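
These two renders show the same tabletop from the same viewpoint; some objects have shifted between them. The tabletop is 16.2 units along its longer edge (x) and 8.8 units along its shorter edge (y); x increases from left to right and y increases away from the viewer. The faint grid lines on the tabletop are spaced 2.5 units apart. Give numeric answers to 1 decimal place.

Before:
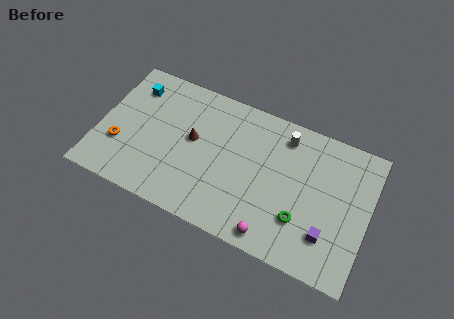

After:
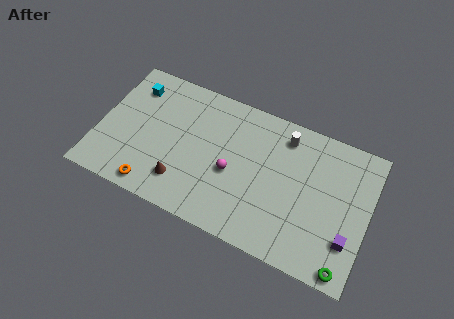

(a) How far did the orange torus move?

3.0

The orange torus moved from about (1.4, 2.9) to (3.7, 1.0), a distance of √(2.3² + 1.9²) ≈ 3.0.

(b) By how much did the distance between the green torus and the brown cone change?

+2.8

The distance was about 7.2 in the first image and 10.0 in the second, so they moved 2.8 units further apart.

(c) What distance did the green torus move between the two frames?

3.3

From (12.4, 2.6) to (15.2, 0.8), the green torus covered √(2.8² + 1.8²) ≈ 3.3 units.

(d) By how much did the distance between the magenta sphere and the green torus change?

+5.5

The distance was about 2.2 in the first image and 7.7 in the second, so they moved 5.5 units further apart.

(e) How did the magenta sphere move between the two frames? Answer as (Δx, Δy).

(-2.8, 2.8)

The magenta sphere started near (10.9, 1.0) and ended near (8.1, 3.8).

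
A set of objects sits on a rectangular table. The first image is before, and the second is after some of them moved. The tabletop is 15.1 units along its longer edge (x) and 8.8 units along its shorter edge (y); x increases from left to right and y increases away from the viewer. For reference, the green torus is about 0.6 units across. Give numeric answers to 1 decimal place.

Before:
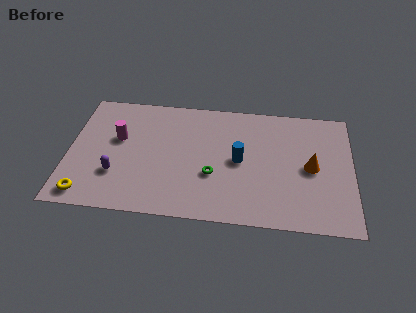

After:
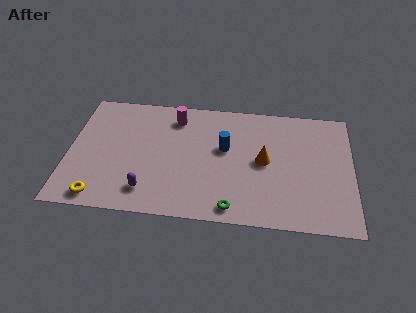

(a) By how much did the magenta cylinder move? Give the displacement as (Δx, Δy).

(3.0, 1.9)

The magenta cylinder was at about (2.6, 5.3) and moved to about (5.6, 7.2).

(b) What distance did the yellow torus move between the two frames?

0.7

From (1.1, 1.1) to (1.8, 1.0), the yellow torus covered √(0.7² + 0.1²) ≈ 0.7 units.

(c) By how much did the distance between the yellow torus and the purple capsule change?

+0.4

The distance was about 2.2 in the first image and 2.6 in the second, so they moved 0.4 units further apart.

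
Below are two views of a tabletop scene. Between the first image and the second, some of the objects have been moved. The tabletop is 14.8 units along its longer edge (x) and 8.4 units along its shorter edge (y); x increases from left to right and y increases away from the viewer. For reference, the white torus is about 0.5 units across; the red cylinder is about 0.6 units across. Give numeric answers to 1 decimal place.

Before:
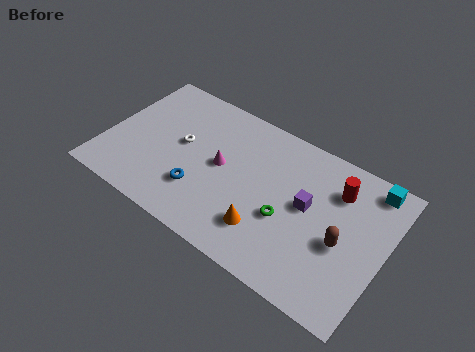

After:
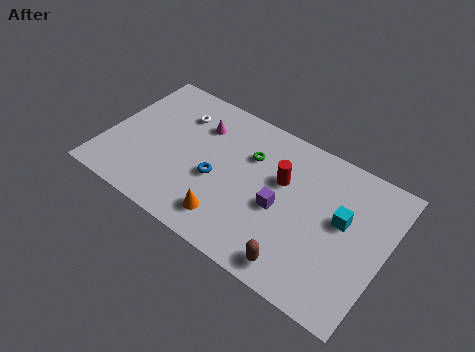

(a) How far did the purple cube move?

1.6

From (10.7, 4.6) to (9.4, 3.7), the purple cube covered √(1.3² + 0.9²) ≈ 1.6 units.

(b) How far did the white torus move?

1.8

From (3.9, 4.6) to (3.4, 6.3), the white torus covered √(0.5² + 1.7²) ≈ 1.8 units.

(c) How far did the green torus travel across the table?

3.5

The green torus was near (9.8, 3.3) before and (7.4, 5.8) after, so it travelled √(2.4² + 2.5²) ≈ 3.5 units.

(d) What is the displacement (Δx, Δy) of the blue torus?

(0.7, 1.1)

From the two frames, the blue torus sits at roughly (5.3, 2.4) before and (6.0, 3.5) after.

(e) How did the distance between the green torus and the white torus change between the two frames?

-2.0

The distance was about 6.0 in the first image and 4.0 in the second, so they moved 2.0 units closer together.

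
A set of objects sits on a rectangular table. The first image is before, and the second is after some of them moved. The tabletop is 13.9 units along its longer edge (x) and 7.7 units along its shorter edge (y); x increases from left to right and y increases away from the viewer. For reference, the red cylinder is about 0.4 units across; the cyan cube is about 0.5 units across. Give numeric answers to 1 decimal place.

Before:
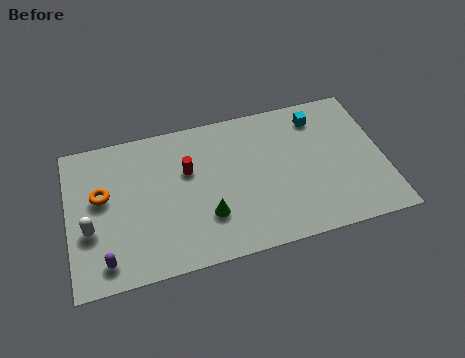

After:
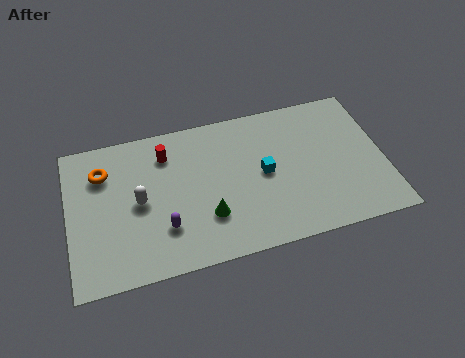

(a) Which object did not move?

the green cone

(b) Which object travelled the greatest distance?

the cyan cube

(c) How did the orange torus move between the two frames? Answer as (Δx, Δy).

(0.1, 1.2)

The orange torus started near (1.5, 4.5) and ended near (1.6, 5.7).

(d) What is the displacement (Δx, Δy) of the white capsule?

(2.2, 0.9)

The white capsule was at about (0.9, 2.9) and moved to about (3.1, 3.8).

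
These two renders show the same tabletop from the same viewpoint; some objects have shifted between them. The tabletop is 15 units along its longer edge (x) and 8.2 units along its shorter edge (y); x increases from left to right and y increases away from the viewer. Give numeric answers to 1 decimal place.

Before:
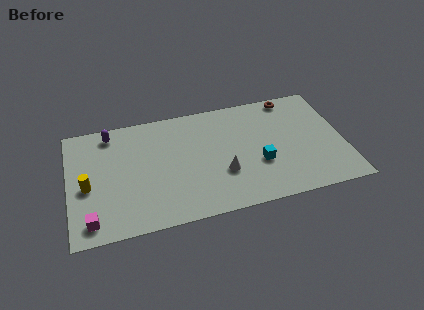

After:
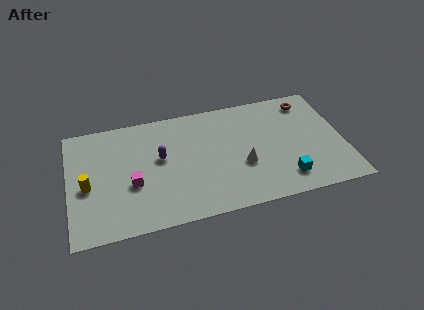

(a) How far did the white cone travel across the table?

1.1

From (8.3, 2.8) to (9.4, 3.1), the white cone covered √(1.1² + 0.3²) ≈ 1.1 units.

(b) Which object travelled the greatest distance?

the purple capsule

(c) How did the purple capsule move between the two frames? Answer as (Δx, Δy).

(2.6, -2.4)

The purple capsule was at about (2.4, 7.1) and moved to about (5.0, 4.7).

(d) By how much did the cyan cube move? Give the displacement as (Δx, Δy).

(1.3, -1.4)

The cyan cube was at about (10.3, 3.0) and moved to about (11.6, 1.6).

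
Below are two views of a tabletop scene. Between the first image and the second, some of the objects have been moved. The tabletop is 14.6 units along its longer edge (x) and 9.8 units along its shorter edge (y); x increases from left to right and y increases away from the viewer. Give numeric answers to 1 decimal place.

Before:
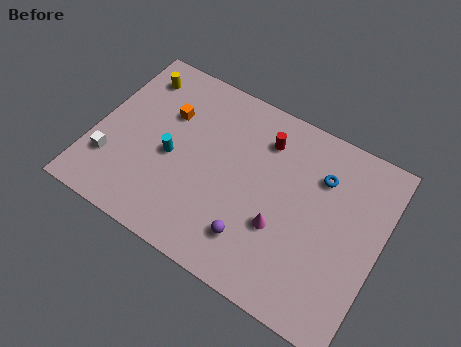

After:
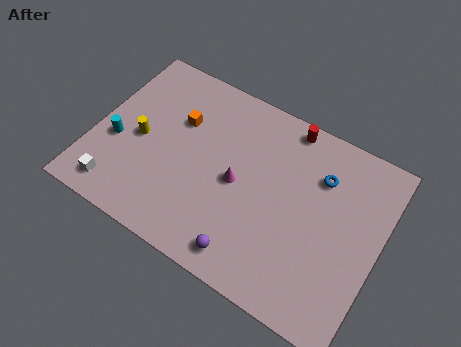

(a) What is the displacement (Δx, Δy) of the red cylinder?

(1.0, 1.3)

The red cylinder started near (8.3, 7.6) and ended near (9.3, 8.9).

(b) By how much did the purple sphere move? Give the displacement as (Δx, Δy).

(-0.1, -0.9)

The purple sphere started near (8.6, 2.2) and ended near (8.5, 1.3).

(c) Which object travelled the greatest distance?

the yellow cylinder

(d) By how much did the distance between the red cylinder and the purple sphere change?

+2.2

They were about 5.4 units apart before and 7.6 after — 2.2 units further apart.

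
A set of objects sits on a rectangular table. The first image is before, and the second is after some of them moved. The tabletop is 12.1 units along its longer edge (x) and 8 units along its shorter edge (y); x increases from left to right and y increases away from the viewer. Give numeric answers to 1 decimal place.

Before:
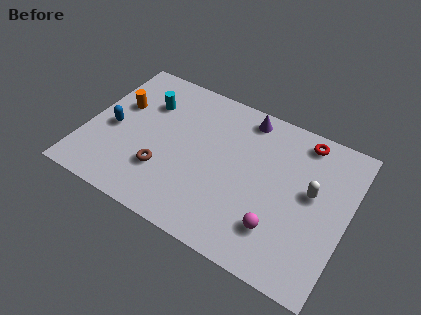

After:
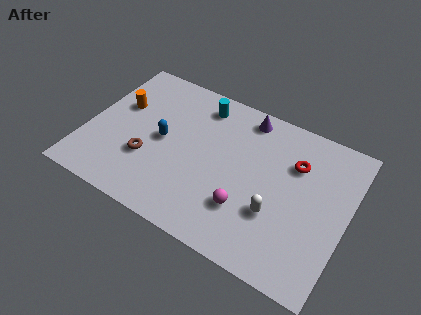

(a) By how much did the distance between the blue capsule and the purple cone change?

-2.1

Before: roughly 6.7 units apart; after: 4.6. That's 2.1 units closer together.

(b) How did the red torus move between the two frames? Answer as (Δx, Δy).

(-0.2, -1.4)

The red torus started near (9.7, 7.0) and ended near (9.5, 5.6).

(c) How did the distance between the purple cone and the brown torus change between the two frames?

+0.3

The distance was about 5.6 in the first image and 5.9 in the second, so they moved 0.3 units further apart.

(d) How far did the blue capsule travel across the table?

2.3

The blue capsule was near (1.2, 3.6) before and (3.5, 4.0) after, so it travelled √(2.3² + 0.4²) ≈ 2.3 units.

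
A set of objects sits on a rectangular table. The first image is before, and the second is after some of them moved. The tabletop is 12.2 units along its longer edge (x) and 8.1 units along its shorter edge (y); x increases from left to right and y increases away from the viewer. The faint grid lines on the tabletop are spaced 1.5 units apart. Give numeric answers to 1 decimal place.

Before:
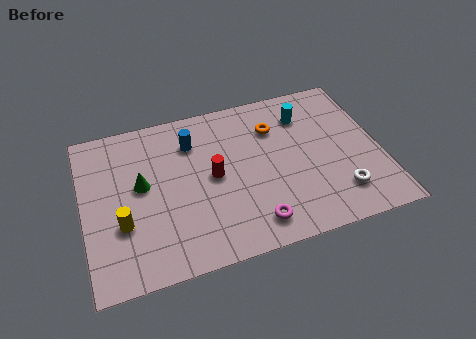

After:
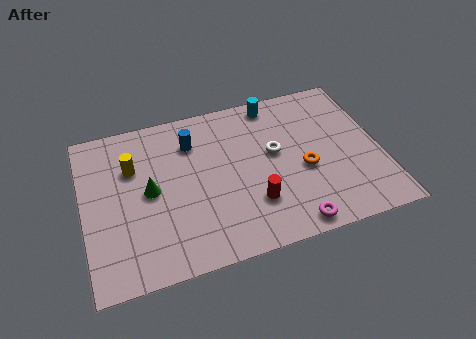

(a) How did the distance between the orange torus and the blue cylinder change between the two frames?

+1.8

They were about 3.4 units apart before and 5.2 after — 1.8 units further apart.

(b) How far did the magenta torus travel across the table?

1.6

The magenta torus moved from about (6.7, 1.3) to (8.2, 0.8), a distance of √(1.5² + 0.5²) ≈ 1.6.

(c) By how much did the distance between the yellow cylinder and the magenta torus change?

+2.3

The distance was about 5.4 in the first image and 7.7 in the second, so they moved 2.3 units further apart.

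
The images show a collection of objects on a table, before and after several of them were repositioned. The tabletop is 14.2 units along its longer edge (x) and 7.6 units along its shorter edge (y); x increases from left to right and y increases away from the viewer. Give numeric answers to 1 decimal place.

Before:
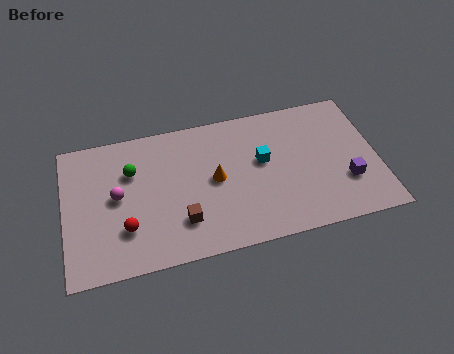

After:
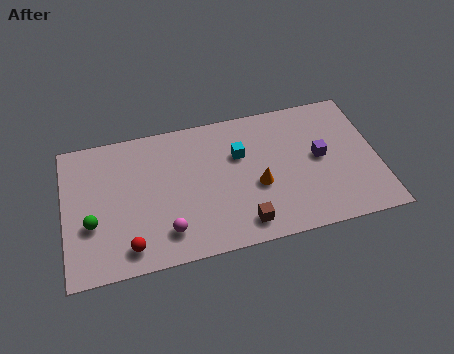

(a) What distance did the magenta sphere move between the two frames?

3.2

The magenta sphere moved from about (2.4, 4.0) to (4.5, 1.6), a distance of √(2.1² + 2.4²) ≈ 3.2.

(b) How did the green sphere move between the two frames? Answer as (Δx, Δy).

(-1.9, -2.4)

The green sphere started near (3.1, 5.2) and ended near (1.2, 2.8).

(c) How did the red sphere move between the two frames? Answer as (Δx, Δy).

(0.1, -1.0)

The red sphere was at about (2.7, 2.2) and moved to about (2.8, 1.2).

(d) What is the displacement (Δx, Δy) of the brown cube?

(2.7, -0.8)

From the two frames, the brown cube sits at roughly (5.2, 2.0) before and (7.9, 1.2) after.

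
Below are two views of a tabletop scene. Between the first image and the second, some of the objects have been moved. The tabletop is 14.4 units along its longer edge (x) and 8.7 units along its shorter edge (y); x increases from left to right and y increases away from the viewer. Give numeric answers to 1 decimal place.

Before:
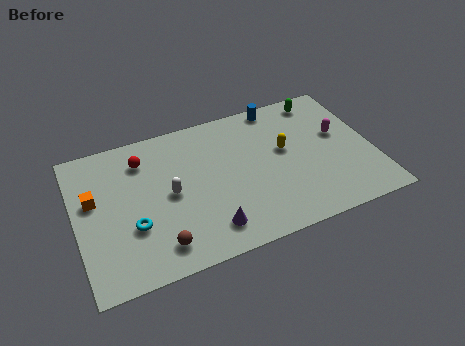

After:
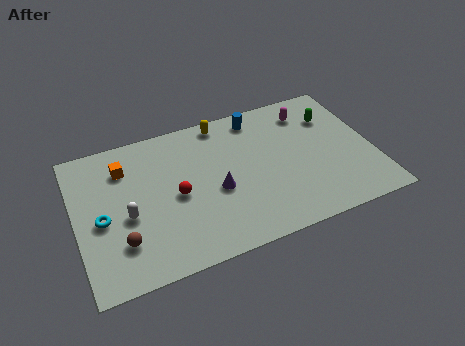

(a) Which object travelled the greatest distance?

the yellow capsule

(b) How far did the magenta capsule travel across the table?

2.3

The magenta capsule moved from about (12.9, 5.1) to (11.6, 7.0), a distance of √(1.3² + 1.9²) ≈ 2.3.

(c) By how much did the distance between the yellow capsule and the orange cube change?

-4.3

They were about 9.3 units apart before and 5.0 after — 4.3 units closer together.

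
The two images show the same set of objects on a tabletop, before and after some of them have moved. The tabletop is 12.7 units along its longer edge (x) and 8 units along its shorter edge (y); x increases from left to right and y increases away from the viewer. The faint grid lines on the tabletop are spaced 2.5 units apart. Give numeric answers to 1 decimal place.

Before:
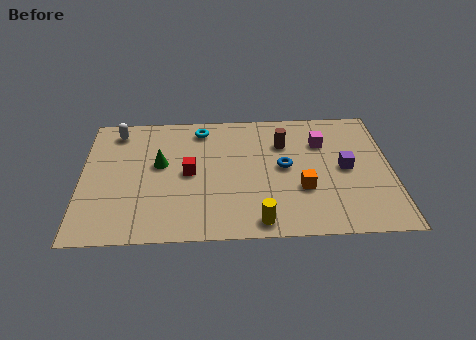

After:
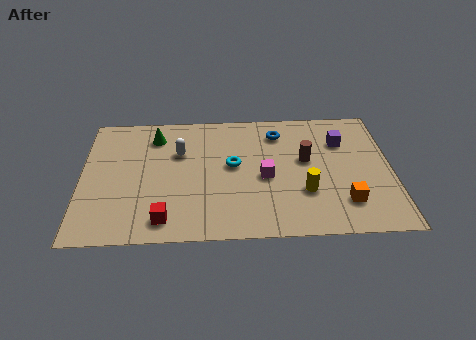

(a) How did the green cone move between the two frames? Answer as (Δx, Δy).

(-0.2, 1.8)

The green cone started near (3.2, 4.6) and ended near (3.0, 6.4).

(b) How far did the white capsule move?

3.0

From (1.4, 6.8) to (4.0, 5.3), the white capsule covered √(2.6² + 1.5²) ≈ 3.0 units.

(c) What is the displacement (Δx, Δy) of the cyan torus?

(1.3, -2.4)

From the two frames, the cyan torus sits at roughly (4.9, 6.8) before and (6.2, 4.4) after.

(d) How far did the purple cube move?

1.7

From (10.8, 4.0) to (10.7, 5.7), the purple cube covered √(0.1² + 1.7²) ≈ 1.7 units.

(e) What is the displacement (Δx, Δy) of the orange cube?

(1.7, -0.9)

The orange cube started near (9.0, 2.8) and ended near (10.7, 1.9).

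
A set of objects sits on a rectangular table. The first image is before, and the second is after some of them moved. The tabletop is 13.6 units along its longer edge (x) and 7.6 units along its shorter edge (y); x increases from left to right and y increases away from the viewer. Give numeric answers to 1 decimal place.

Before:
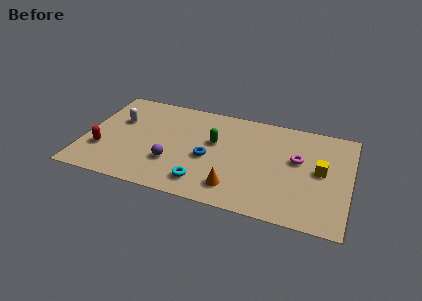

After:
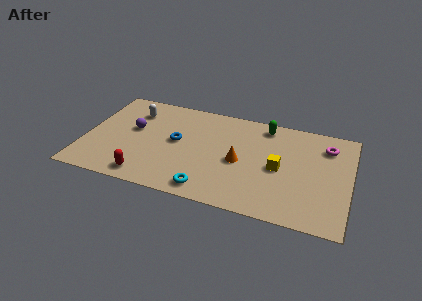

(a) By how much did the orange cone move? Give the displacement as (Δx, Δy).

(0.1, 2.0)

From the two frames, the orange cone sits at roughly (7.9, 1.5) before and (8.0, 3.5) after.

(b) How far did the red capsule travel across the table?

2.8

The red capsule moved from about (1.0, 2.4) to (3.4, 1.0), a distance of √(2.4² + 1.4²) ≈ 2.8.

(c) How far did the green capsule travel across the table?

3.2

From (6.6, 4.6) to (9.1, 6.6), the green capsule covered √(2.5² + 2.0²) ≈ 3.2 units.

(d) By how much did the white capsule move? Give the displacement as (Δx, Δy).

(0.7, 0.9)

From the two frames, the white capsule sits at roughly (1.6, 4.9) before and (2.3, 5.8) after.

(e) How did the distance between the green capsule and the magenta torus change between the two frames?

-1.0

The distance was about 4.3 in the first image and 3.3 in the second, so they moved 1.0 units closer together.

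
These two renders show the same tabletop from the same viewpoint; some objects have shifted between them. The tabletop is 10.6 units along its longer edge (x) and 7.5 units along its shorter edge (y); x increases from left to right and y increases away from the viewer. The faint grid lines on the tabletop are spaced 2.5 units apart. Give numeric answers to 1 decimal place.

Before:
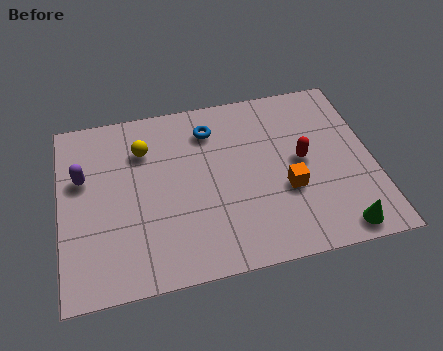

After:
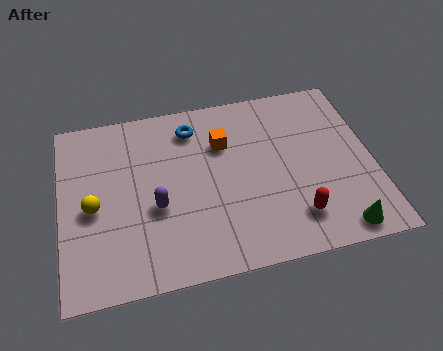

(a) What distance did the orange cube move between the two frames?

3.1

The orange cube moved from about (7.6, 2.8) to (5.6, 5.2), a distance of √(2.0² + 2.4²) ≈ 3.1.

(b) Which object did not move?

the green cone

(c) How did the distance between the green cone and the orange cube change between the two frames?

+3.1

The distance was about 2.6 in the first image and 5.7 in the second, so they moved 3.1 units further apart.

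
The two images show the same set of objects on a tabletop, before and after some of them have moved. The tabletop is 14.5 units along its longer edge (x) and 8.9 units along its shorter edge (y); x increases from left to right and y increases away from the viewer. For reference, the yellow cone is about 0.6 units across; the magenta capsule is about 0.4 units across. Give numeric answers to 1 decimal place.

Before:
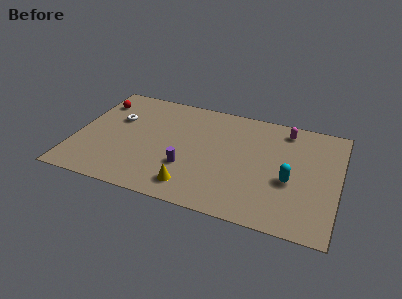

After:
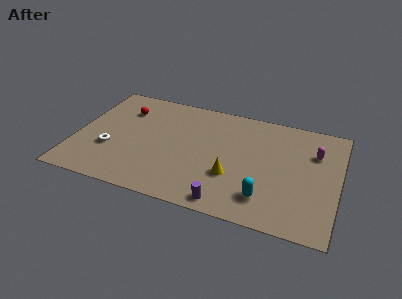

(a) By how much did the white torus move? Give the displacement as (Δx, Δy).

(-0.1, -2.6)

The white torus started near (2.1, 5.7) and ended near (2.0, 3.1).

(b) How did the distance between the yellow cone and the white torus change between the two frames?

+0.6

Before: roughly 6.2 units apart; after: 6.8. That's 0.6 units further apart.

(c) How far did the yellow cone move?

2.6

From (6.7, 1.5) to (8.8, 3.0), the yellow cone covered √(2.1² + 1.5²) ≈ 2.6 units.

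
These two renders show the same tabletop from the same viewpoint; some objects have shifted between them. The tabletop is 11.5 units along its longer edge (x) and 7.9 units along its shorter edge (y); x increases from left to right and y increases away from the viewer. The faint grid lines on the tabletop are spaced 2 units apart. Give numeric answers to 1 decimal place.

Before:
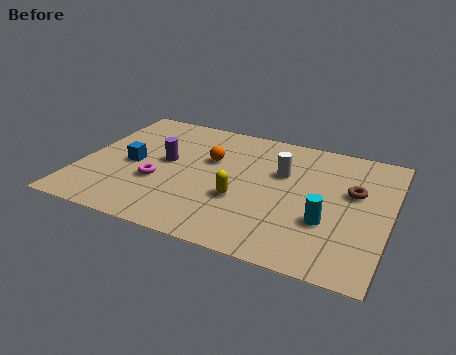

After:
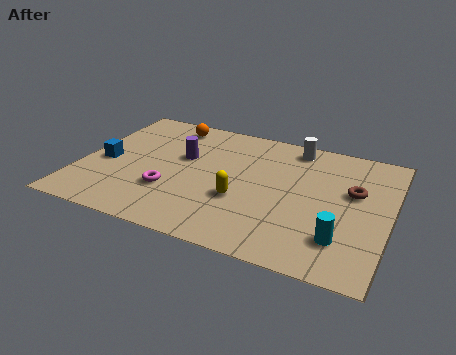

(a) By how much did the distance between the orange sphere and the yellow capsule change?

+2.5

Before: roughly 2.5 units apart; after: 5.0. That's 2.5 units further apart.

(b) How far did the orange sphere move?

2.5

The orange sphere moved from about (4.7, 5.0) to (2.9, 6.8), a distance of √(1.8² + 1.8²) ≈ 2.5.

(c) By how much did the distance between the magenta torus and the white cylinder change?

+1.2

They were about 4.9 units apart before and 6.1 after — 1.2 units further apart.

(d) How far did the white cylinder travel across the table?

1.8

The white cylinder was near (7.4, 5.1) before and (7.7, 6.9) after, so it travelled √(0.3² + 1.8²) ≈ 1.8 units.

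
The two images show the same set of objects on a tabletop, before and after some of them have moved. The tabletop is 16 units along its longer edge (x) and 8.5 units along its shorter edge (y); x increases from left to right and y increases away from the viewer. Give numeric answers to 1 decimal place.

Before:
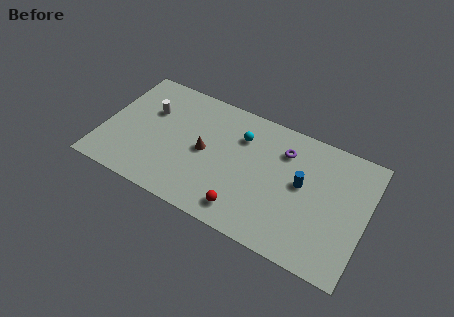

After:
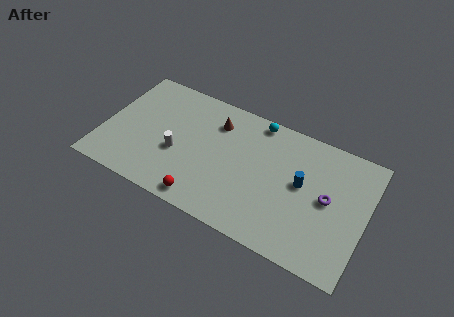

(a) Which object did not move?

the blue cylinder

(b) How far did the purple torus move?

3.5

The purple torus moved from about (10.8, 6.4) to (13.7, 4.4), a distance of √(2.9² + 2.0²) ≈ 3.5.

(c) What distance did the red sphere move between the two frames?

2.4

The red sphere was near (9.0, 1.4) before and (6.6, 1.0) after, so it travelled √(2.4² + 0.4²) ≈ 2.4 units.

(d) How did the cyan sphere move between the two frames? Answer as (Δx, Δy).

(0.8, 1.5)

The cyan sphere started near (8.2, 6.2) and ended near (9.0, 7.7).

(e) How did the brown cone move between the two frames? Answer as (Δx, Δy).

(0.4, 2.3)

The brown cone was at about (6.2, 4.2) and moved to about (6.6, 6.5).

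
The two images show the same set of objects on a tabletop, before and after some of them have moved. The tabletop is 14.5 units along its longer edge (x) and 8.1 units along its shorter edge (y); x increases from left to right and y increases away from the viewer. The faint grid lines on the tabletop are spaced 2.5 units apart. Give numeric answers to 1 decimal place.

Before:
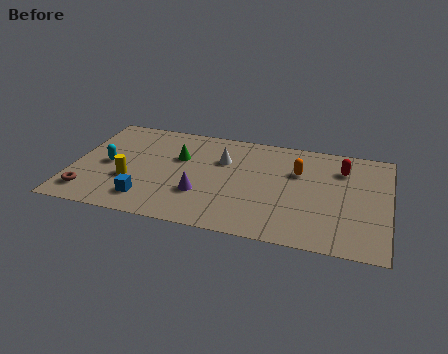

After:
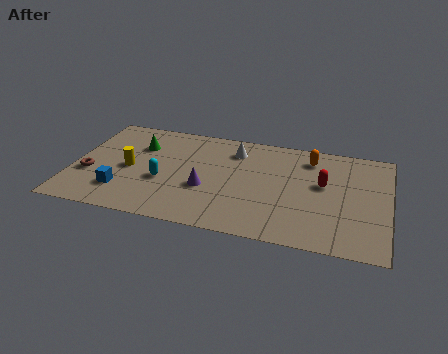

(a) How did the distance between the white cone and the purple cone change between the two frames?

+0.5

They were about 3.0 units apart before and 3.5 after — 0.5 units further apart.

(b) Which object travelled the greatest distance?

the cyan capsule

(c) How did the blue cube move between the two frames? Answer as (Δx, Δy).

(-1.2, 0.4)

From the two frames, the blue cube sits at roughly (3.6, 1.6) before and (2.4, 2.0) after.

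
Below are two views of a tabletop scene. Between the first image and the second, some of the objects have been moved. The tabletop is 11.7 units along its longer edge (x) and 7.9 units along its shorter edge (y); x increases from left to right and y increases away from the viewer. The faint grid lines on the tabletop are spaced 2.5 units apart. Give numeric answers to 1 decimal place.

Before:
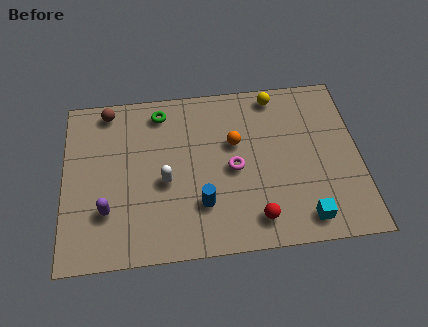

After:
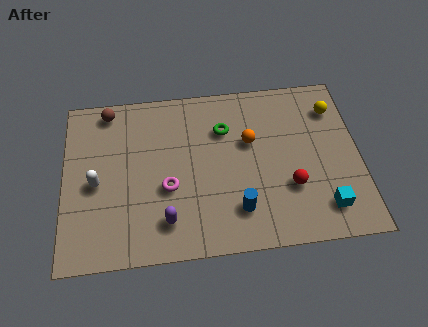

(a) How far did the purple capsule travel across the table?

2.4

The purple capsule moved from about (1.7, 2.3) to (4.0, 1.6), a distance of √(2.3² + 0.7²) ≈ 2.4.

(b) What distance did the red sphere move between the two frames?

1.9

From (7.5, 1.3) to (8.9, 2.6), the red sphere covered √(1.4² + 1.3²) ≈ 1.9 units.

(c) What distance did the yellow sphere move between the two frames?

2.5

The yellow sphere moved from about (8.5, 7.0) to (10.8, 6.1), a distance of √(2.3² + 0.9²) ≈ 2.5.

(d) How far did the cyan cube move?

0.9

The cyan cube moved from about (9.4, 1.1) to (10.2, 1.5), a distance of √(0.8² + 0.4²) ≈ 0.9.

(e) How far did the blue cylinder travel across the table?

1.5

The blue cylinder was near (5.4, 2.2) before and (6.8, 1.8) after, so it travelled √(1.4² + 0.4²) ≈ 1.5 units.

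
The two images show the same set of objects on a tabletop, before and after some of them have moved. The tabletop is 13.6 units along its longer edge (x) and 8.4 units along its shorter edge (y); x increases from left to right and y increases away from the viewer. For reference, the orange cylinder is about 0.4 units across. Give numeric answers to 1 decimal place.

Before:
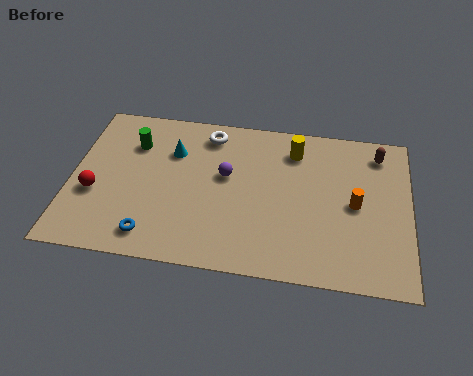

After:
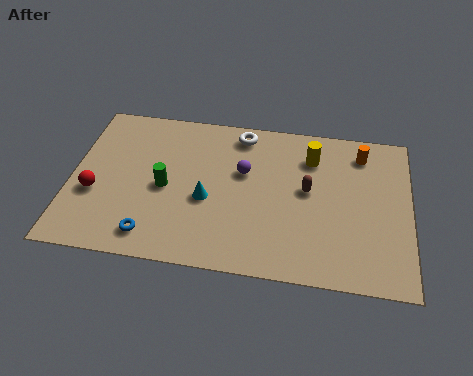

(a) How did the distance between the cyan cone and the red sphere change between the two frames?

+0.5

They were about 4.0 units apart before and 4.5 after — 0.5 units further apart.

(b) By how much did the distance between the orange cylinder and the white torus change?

-1.8

They were about 6.7 units apart before and 4.9 after — 1.8 units closer together.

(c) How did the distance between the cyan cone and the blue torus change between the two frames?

-1.6

The distance was about 4.6 in the first image and 3.0 in the second, so they moved 1.6 units closer together.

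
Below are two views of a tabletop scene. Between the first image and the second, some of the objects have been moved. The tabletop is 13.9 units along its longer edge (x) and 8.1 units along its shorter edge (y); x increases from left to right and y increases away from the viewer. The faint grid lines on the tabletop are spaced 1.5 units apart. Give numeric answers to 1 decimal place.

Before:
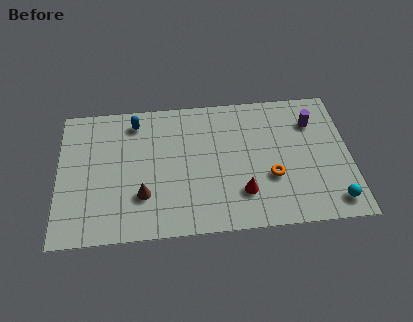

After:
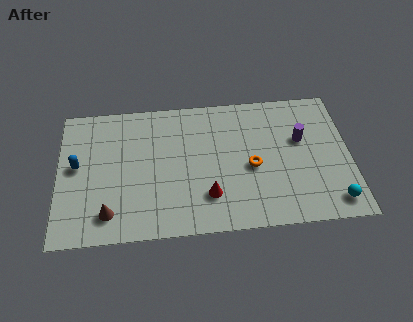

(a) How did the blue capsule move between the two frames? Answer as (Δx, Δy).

(-2.8, -2.4)

From the two frames, the blue capsule sits at roughly (3.7, 6.8) before and (0.9, 4.4) after.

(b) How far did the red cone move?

1.6

From (8.7, 2.1) to (7.1, 2.1), the red cone covered √(1.6² + 0.0²) ≈ 1.6 units.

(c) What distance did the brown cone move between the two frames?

1.8

The brown cone moved from about (4.0, 2.4) to (2.4, 1.5), a distance of √(1.6² + 0.9²) ≈ 1.8.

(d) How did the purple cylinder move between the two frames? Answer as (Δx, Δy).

(-0.6, -1.0)

The purple cylinder started near (12.2, 6.0) and ended near (11.6, 5.0).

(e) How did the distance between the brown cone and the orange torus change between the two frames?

+1.0

The distance was about 6.1 in the first image and 7.1 in the second, so they moved 1.0 units further apart.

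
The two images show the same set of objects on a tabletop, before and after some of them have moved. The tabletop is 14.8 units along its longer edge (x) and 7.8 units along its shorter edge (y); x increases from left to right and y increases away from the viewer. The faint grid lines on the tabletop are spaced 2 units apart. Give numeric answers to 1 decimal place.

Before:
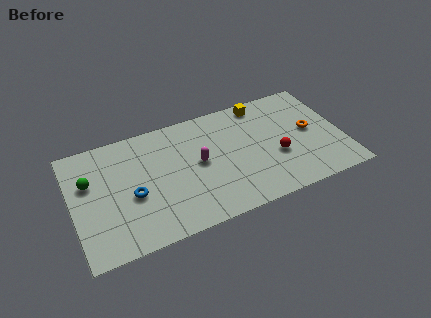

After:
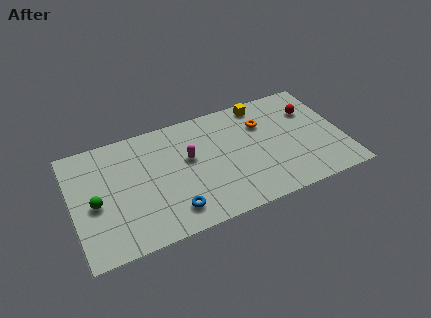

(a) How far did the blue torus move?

2.7

The blue torus was near (3.2, 3.3) before and (5.2, 1.5) after, so it travelled √(2.0² + 1.8²) ≈ 2.7 units.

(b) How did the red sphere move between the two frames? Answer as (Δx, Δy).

(2.2, 2.5)

From the two frames, the red sphere sits at roughly (11.1, 3.0) before and (13.3, 5.5) after.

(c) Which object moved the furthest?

the red sphere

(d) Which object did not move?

the yellow cube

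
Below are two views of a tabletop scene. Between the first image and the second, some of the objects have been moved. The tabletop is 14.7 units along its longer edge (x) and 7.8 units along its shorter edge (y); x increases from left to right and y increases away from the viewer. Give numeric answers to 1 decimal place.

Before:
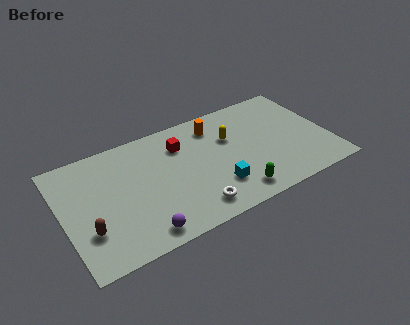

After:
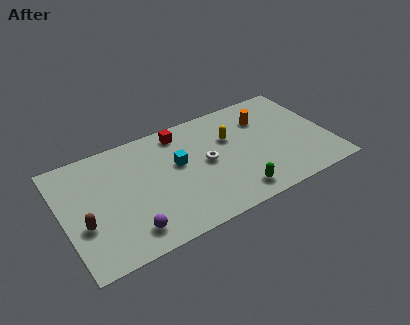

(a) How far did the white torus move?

2.9

From (6.8, 1.3) to (7.9, 4.0), the white torus covered √(1.1² + 2.7²) ≈ 2.9 units.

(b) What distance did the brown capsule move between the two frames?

0.5

From (1.2, 2.4) to (1.0, 2.9), the brown capsule covered √(0.2² + 0.5²) ≈ 0.5 units.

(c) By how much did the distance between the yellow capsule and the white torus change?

-2.7

They were about 4.6 units apart before and 1.9 after — 2.7 units closer together.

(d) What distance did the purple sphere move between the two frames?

0.7

The purple sphere was near (3.9, 1.0) before and (3.3, 1.4) after, so it travelled √(0.6² + 0.4²) ≈ 0.7 units.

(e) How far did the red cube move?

0.9

From (6.7, 5.8) to (6.8, 6.7), the red cube covered √(0.1² + 0.9²) ≈ 0.9 units.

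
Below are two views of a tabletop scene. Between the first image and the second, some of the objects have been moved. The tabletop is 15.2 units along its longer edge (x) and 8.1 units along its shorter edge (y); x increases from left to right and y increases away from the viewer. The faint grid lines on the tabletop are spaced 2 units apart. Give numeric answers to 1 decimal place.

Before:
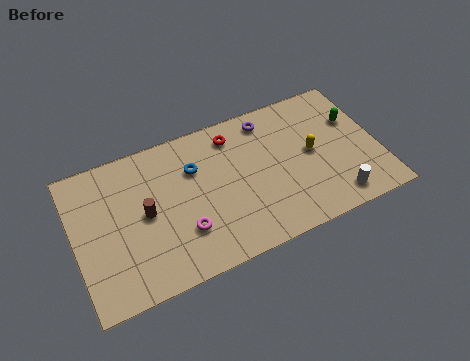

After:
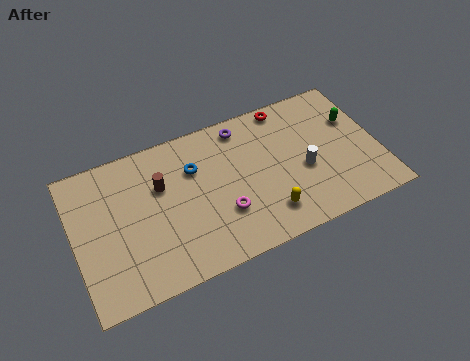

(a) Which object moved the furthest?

the yellow capsule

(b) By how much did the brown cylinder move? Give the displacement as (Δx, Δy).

(0.9, 1.2)

The brown cylinder was at about (3.5, 4.1) and moved to about (4.4, 5.3).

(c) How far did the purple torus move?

1.3

From (10.0, 6.9) to (8.7, 7.0), the purple torus covered √(1.3² + 0.1²) ≈ 1.3 units.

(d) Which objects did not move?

the blue torus and the green capsule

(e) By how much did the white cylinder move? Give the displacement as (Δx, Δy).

(-1.3, 2.2)

The white cylinder was at about (12.7, 1.2) and moved to about (11.4, 3.4).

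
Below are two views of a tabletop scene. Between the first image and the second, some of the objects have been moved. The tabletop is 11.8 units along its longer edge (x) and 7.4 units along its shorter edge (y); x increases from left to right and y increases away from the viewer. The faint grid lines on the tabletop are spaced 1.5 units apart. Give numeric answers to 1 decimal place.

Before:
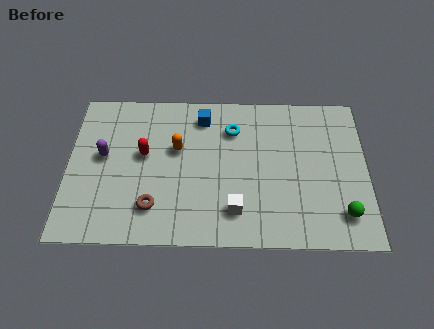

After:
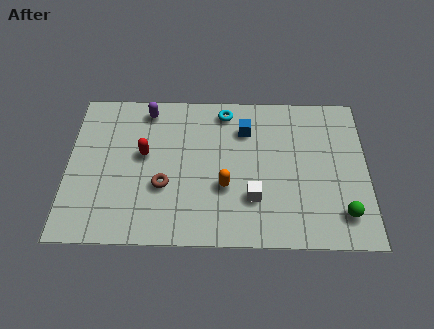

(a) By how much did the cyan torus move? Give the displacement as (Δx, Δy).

(-0.3, 0.9)

The cyan torus started near (6.5, 5.5) and ended near (6.2, 6.4).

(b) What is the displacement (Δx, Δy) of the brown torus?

(0.4, 1.0)

The brown torus started near (3.4, 1.7) and ended near (3.8, 2.7).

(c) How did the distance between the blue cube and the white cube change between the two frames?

-1.4

The distance was about 4.7 in the first image and 3.3 in the second, so they moved 1.4 units closer together.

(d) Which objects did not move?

the green sphere and the red capsule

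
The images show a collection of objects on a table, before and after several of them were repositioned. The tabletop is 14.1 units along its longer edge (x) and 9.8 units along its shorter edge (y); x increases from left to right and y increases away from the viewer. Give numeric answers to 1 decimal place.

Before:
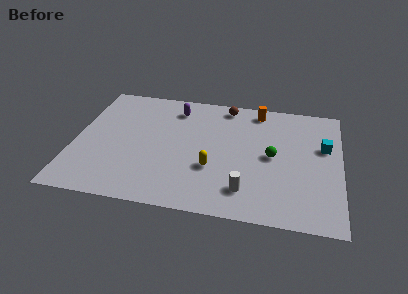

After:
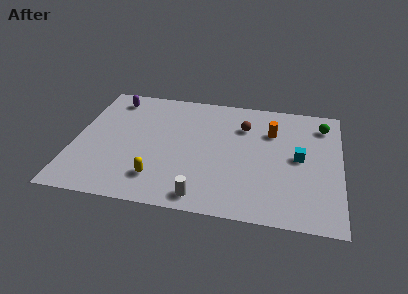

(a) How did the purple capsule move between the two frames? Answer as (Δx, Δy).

(-3.4, 0.3)

From the two frames, the purple capsule sits at roughly (5.2, 8.0) before and (1.8, 8.3) after.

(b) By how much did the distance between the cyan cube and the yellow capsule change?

+1.5

They were about 6.4 units apart before and 7.9 after — 1.5 units further apart.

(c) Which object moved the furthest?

the green sphere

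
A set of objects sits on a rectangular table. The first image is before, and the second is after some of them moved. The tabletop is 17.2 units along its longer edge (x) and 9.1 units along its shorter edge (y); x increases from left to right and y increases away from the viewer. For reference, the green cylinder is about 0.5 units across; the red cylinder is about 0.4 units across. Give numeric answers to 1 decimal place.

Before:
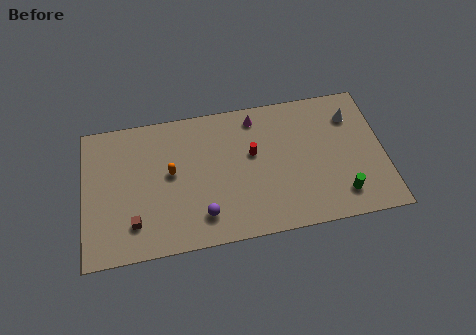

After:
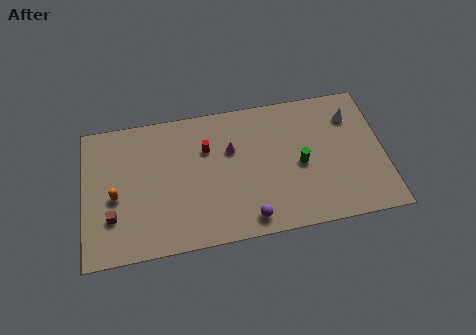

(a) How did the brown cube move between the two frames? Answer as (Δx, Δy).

(-1.2, 0.6)

From the two frames, the brown cube sits at roughly (2.8, 2.1) before and (1.6, 2.7) after.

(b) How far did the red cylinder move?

2.7

The red cylinder was near (9.7, 5.4) before and (7.1, 6.2) after, so it travelled √(2.6² + 0.8²) ≈ 2.7 units.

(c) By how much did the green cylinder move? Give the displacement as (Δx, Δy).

(-2.2, 2.4)

From the two frames, the green cylinder sits at roughly (14.6, 1.8) before and (12.4, 4.2) after.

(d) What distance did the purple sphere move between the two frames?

2.7

The purple sphere moved from about (6.7, 1.9) to (9.3, 1.2), a distance of √(2.6² + 0.7²) ≈ 2.7.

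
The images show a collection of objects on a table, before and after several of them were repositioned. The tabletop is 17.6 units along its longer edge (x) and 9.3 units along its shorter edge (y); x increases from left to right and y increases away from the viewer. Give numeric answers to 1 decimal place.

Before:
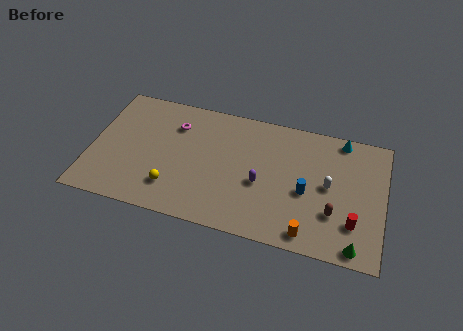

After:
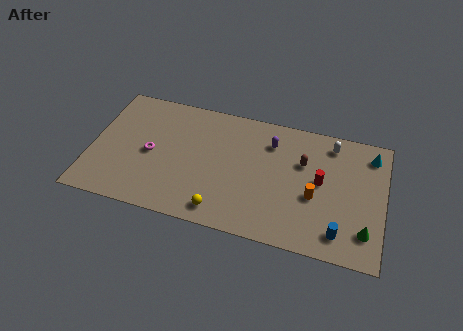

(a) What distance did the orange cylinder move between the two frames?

2.7

The orange cylinder was near (13.3, 1.1) before and (13.5, 3.8) after, so it travelled √(0.2² + 2.7²) ≈ 2.7 units.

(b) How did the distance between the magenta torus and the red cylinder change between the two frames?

-1.6

They were about 11.8 units apart before and 10.2 after — 1.6 units closer together.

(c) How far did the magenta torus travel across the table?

2.8

The magenta torus moved from about (4.9, 6.9) to (3.6, 4.4), a distance of √(1.3² + 2.5²) ≈ 2.8.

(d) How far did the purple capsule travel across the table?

3.2

The purple capsule was near (10.3, 3.9) before and (10.7, 7.1) after, so it travelled √(0.4² + 3.2²) ≈ 3.2 units.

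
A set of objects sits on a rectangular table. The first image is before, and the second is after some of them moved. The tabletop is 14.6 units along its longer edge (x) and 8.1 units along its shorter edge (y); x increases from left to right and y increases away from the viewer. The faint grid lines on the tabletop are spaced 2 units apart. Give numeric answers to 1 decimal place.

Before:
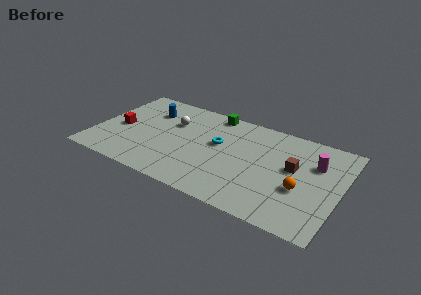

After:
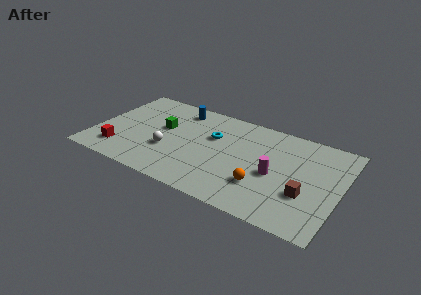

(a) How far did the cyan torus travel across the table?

0.6

The cyan torus moved from about (7.3, 4.7) to (6.9, 5.2), a distance of √(0.4² + 0.5²) ≈ 0.6.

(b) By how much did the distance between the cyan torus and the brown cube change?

+1.8

They were about 4.5 units apart before and 6.3 after — 1.8 units further apart.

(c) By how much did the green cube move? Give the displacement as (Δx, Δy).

(-2.7, -2.6)

From the two frames, the green cube sits at roughly (6.6, 7.3) before and (3.9, 4.7) after.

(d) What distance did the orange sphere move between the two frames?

2.3

The orange sphere was near (12.4, 3.1) before and (10.2, 2.4) after, so it travelled √(2.2² + 0.7²) ≈ 2.3 units.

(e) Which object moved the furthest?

the green cube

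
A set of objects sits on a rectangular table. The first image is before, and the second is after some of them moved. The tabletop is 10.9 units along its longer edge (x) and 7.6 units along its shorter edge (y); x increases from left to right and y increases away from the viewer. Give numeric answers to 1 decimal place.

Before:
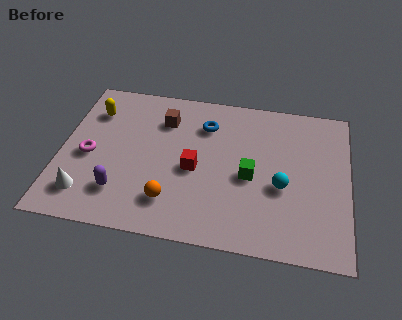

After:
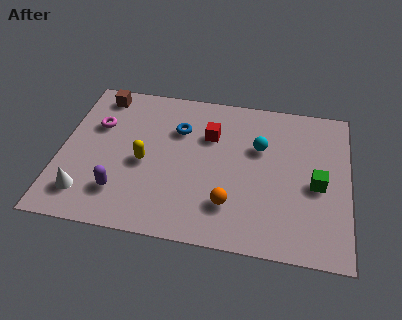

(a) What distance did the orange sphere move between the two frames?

2.2

The orange sphere was near (4.3, 1.7) before and (6.5, 1.9) after, so it travelled √(2.2² + 0.2²) ≈ 2.2 units.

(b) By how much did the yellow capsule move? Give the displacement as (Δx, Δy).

(2.1, -2.3)

From the two frames, the yellow capsule sits at roughly (1.1, 5.7) before and (3.2, 3.4) after.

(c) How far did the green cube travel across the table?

2.5

The green cube was near (7.2, 3.4) before and (9.7, 3.4) after, so it travelled √(2.5² + 0.0²) ≈ 2.5 units.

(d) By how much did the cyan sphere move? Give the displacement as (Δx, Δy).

(-0.9, 1.8)

The cyan sphere was at about (8.4, 3.1) and moved to about (7.5, 4.9).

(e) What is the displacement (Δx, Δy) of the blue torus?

(-1.0, -0.4)

The blue torus was at about (5.4, 5.7) and moved to about (4.4, 5.3).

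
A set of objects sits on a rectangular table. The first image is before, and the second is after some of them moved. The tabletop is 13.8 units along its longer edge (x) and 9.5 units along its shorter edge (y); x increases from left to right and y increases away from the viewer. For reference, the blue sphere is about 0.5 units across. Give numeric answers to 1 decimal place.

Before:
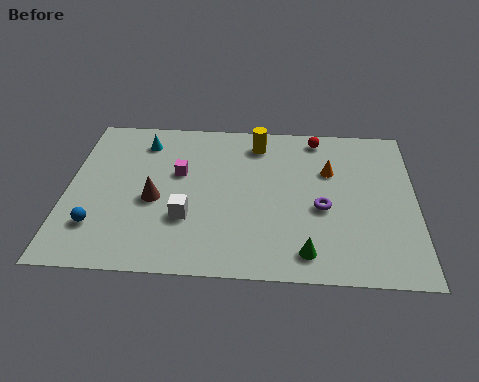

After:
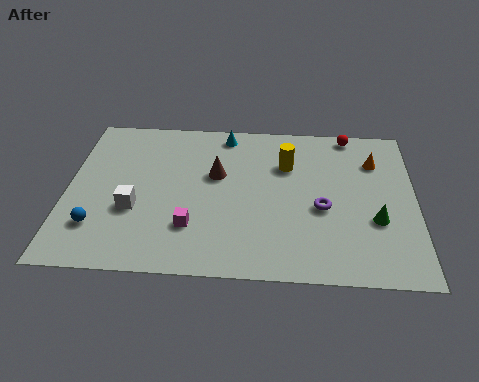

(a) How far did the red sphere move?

1.3

The red sphere was near (9.9, 8.4) before and (11.2, 8.7) after, so it travelled √(1.3² + 0.3²) ≈ 1.3 units.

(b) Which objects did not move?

the purple torus and the blue sphere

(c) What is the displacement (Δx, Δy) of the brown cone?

(2.4, 1.7)

The brown cone started near (3.5, 4.1) and ended near (5.9, 5.8).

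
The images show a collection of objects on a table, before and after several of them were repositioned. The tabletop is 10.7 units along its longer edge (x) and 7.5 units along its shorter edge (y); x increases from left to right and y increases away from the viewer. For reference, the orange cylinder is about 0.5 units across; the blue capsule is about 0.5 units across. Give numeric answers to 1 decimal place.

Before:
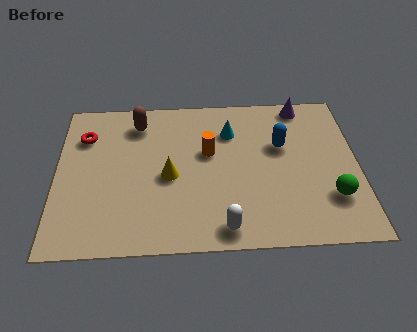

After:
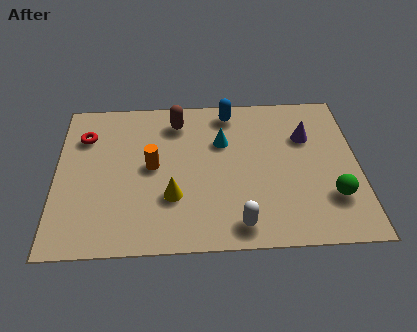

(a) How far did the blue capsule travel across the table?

2.5

The blue capsule moved from about (8.0, 4.7) to (6.2, 6.5), a distance of √(1.8² + 1.8²) ≈ 2.5.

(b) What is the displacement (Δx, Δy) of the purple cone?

(0.1, -1.6)

From the two frames, the purple cone sits at roughly (8.8, 6.7) before and (8.9, 5.1) after.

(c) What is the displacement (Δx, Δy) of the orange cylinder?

(-2.0, -0.6)

The orange cylinder was at about (5.4, 4.5) and moved to about (3.4, 3.9).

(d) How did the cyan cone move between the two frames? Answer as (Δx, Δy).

(-0.3, -0.5)

The cyan cone was at about (6.2, 5.5) and moved to about (5.9, 5.0).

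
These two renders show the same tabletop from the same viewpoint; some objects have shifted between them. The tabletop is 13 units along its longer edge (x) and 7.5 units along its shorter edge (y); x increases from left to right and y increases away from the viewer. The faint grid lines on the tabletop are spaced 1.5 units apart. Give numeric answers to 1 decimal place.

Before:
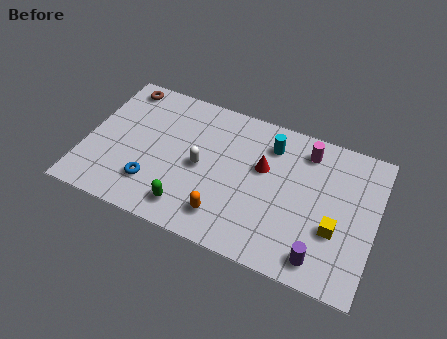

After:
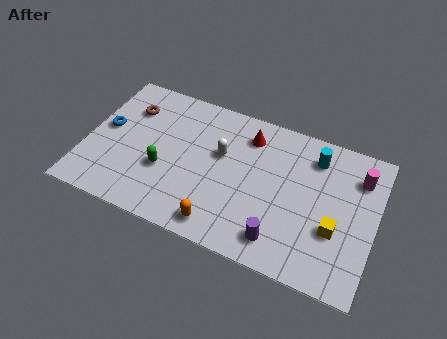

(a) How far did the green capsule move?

2.0

From (4.9, 1.3) to (3.6, 2.8), the green capsule covered √(1.3² + 1.5²) ≈ 2.0 units.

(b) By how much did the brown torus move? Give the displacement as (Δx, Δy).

(0.5, -1.1)

The brown torus was at about (1.2, 6.6) and moved to about (1.7, 5.5).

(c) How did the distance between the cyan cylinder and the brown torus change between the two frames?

+1.5

The distance was about 6.9 in the first image and 8.4 in the second, so they moved 1.5 units further apart.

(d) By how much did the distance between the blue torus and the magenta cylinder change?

+3.6

They were about 7.8 units apart before and 11.4 after — 3.6 units further apart.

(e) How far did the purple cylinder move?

1.8

From (10.8, 1.1) to (9.0, 1.3), the purple cylinder covered √(1.8² + 0.2²) ≈ 1.8 units.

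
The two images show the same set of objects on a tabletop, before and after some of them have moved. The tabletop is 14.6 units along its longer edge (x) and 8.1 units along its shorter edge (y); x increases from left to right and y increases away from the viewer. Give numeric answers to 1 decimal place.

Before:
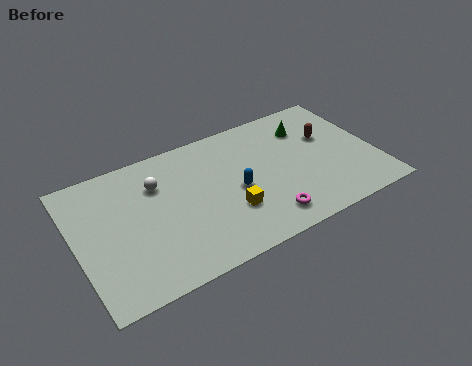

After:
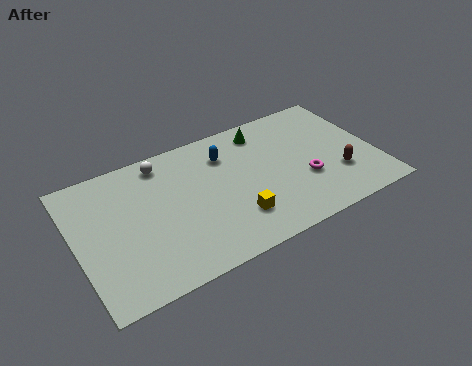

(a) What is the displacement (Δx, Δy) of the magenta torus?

(2.2, 1.5)

From the two frames, the magenta torus sits at roughly (8.8, 1.4) before and (11.0, 2.9) after.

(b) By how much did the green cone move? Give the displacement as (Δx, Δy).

(-2.1, 0.7)

The green cone started near (11.6, 6.1) and ended near (9.5, 6.8).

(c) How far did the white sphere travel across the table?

1.3

The white sphere moved from about (4.1, 5.8) to (4.5, 7.0), a distance of √(0.4² + 1.2²) ≈ 1.3.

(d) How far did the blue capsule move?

2.4

The blue capsule moved from about (7.7, 3.7) to (7.5, 6.1), a distance of √(0.2² + 2.4²) ≈ 2.4.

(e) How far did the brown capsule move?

2.6

The brown capsule moved from about (12.5, 5.1) to (12.6, 2.5), a distance of √(0.1² + 2.6²) ≈ 2.6.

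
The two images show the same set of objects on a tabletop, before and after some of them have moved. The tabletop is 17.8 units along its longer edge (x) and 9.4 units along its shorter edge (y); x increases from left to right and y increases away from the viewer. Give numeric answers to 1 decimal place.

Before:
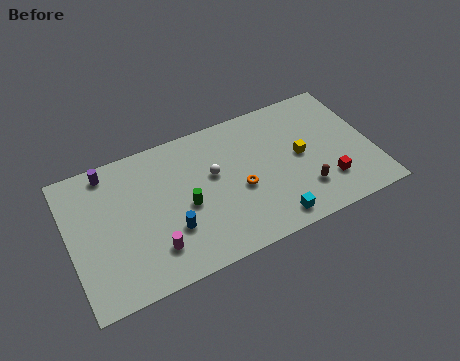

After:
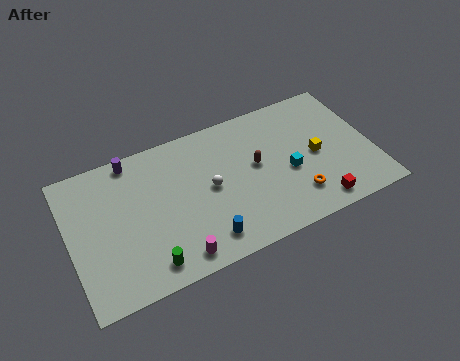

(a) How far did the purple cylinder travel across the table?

1.4

The purple cylinder was near (2.6, 8.3) before and (4.0, 8.5) after, so it travelled √(1.4² + 0.2²) ≈ 1.4 units.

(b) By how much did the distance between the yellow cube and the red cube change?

+0.6

Before: roughly 2.7 units apart; after: 3.3. That's 0.6 units further apart.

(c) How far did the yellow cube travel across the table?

0.9

The yellow cube moved from about (13.6, 4.8) to (14.5, 4.5), a distance of √(0.9² + 0.3²) ≈ 0.9.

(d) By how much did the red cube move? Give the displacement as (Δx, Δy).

(-0.8, -1.2)

The red cube started near (14.9, 2.4) and ended near (14.1, 1.2).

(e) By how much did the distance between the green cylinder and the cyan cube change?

+3.4

Before: roughly 5.6 units apart; after: 9.0. That's 3.4 units further apart.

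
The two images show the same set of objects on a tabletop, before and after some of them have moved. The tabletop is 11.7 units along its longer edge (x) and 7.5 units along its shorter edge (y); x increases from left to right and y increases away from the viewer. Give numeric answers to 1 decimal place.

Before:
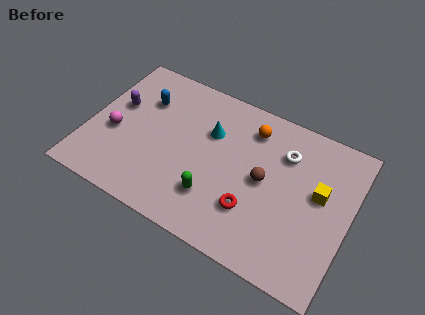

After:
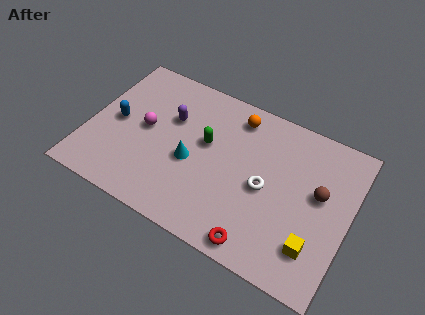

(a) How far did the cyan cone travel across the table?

1.9

The cyan cone moved from about (5.3, 5.0) to (4.7, 3.2), a distance of √(0.6² + 1.8²) ≈ 1.9.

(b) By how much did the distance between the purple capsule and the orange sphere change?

-3.0

Before: roughly 6.1 units apart; after: 3.1. That's 3.0 units closer together.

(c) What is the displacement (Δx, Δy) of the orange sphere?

(-0.7, 0.3)

The orange sphere was at about (7.0, 6.0) and moved to about (6.3, 6.3).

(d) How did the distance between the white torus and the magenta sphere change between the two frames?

-2.3

They were about 7.8 units apart before and 5.5 after — 2.3 units closer together.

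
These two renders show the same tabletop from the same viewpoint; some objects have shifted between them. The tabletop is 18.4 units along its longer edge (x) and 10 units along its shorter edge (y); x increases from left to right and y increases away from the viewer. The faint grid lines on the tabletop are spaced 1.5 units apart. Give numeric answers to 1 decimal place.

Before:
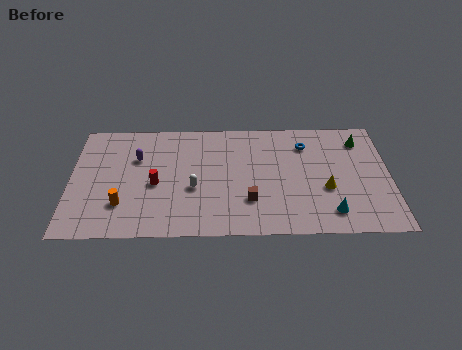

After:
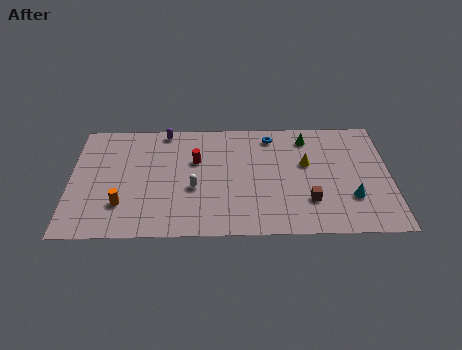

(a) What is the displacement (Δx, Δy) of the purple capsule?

(1.6, 2.4)

The purple capsule was at about (3.8, 6.7) and moved to about (5.4, 9.1).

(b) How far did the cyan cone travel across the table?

1.7

From (14.9, 1.8) to (16.1, 3.0), the cyan cone covered √(1.2² + 1.2²) ≈ 1.7 units.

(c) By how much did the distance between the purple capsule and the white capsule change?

+1.1

They were about 4.3 units apart before and 5.4 after — 1.1 units further apart.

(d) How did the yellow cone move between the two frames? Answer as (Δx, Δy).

(-1.1, 2.2)

From the two frames, the yellow cone sits at roughly (14.7, 3.8) before and (13.6, 6.0) after.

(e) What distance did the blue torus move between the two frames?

2.2

The blue torus was near (13.6, 7.7) before and (11.6, 8.5) after, so it travelled √(2.0² + 0.8²) ≈ 2.2 units.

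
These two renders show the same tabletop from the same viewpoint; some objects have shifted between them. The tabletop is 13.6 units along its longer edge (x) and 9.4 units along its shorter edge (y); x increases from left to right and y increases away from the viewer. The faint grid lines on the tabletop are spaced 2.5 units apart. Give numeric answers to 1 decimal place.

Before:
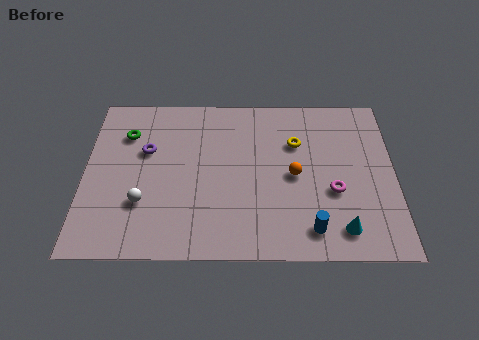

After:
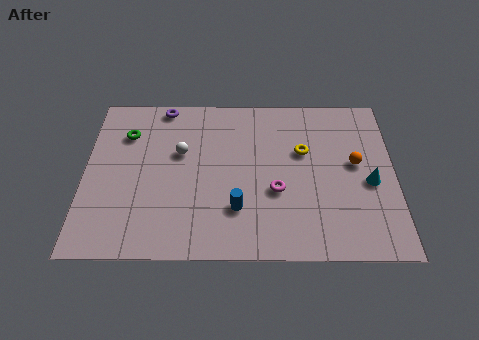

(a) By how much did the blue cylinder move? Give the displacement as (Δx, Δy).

(-3.2, 1.1)

The blue cylinder started near (9.9, 1.5) and ended near (6.7, 2.6).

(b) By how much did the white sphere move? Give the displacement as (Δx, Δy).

(1.6, 2.9)

The white sphere started near (2.6, 2.9) and ended near (4.2, 5.8).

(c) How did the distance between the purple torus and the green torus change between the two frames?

+1.0

They were about 1.3 units apart before and 2.3 after — 1.0 units further apart.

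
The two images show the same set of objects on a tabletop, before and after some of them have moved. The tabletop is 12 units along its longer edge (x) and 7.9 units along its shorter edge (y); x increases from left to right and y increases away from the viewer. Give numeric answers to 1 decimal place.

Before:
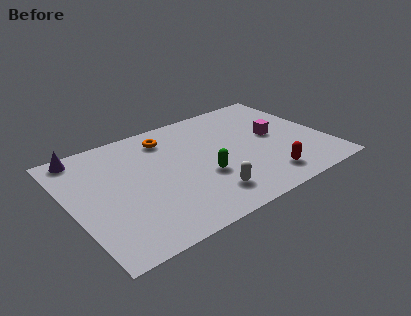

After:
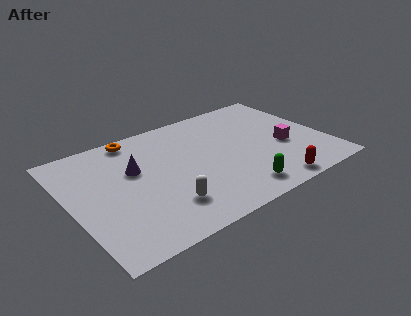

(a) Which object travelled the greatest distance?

the purple cone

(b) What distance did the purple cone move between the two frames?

3.0

The purple cone moved from about (1.0, 7.1) to (3.1, 4.9), a distance of √(2.1² + 2.2²) ≈ 3.0.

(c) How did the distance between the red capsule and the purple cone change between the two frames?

-2.6

Before: roughly 9.6 units apart; after: 7.0. That's 2.6 units closer together.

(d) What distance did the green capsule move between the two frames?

2.1

The green capsule was near (6.0, 2.9) before and (7.3, 1.2) after, so it travelled √(1.3² + 1.7²) ≈ 2.1 units.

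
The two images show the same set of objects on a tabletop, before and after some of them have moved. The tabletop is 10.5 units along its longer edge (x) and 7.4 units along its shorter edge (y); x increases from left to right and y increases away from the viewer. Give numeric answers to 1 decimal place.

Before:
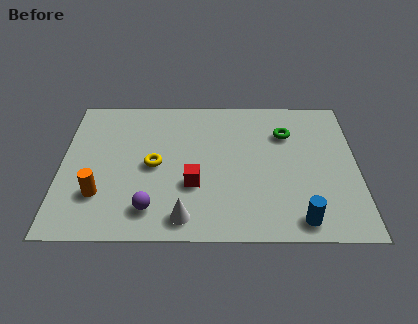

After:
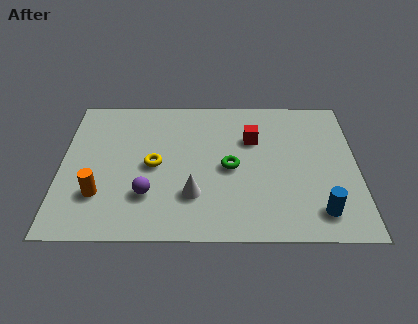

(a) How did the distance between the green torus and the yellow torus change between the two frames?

-2.3

The distance was about 5.0 in the first image and 2.7 in the second, so they moved 2.3 units closer together.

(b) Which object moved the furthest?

the red cube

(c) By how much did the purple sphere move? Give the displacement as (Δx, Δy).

(-0.1, 0.7)

The purple sphere was at about (3.2, 1.4) and moved to about (3.1, 2.1).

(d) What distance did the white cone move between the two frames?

1.1

The white cone was near (4.4, 1.0) before and (4.7, 2.1) after, so it travelled √(0.3² + 1.1²) ≈ 1.1 units.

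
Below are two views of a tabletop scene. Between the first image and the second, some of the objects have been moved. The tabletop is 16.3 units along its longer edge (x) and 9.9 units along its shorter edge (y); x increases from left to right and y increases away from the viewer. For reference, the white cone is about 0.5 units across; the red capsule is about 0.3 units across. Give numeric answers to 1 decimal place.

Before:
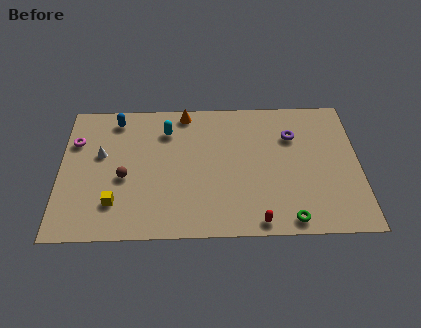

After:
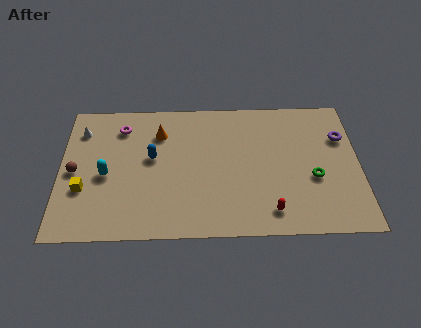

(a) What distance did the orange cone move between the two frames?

2.1

From (6.8, 8.9) to (5.4, 7.4), the orange cone covered √(1.4² + 1.5²) ≈ 2.1 units.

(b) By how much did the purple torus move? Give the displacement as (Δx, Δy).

(2.7, -0.2)

The purple torus was at about (12.7, 7.0) and moved to about (15.4, 6.8).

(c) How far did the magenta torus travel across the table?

2.7

The magenta torus moved from about (0.8, 6.9) to (3.3, 7.9), a distance of √(2.5² + 1.0²) ≈ 2.7.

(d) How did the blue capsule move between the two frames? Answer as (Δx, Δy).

(2.0, -2.9)

From the two frames, the blue capsule sits at roughly (3.0, 8.5) before and (5.0, 5.6) after.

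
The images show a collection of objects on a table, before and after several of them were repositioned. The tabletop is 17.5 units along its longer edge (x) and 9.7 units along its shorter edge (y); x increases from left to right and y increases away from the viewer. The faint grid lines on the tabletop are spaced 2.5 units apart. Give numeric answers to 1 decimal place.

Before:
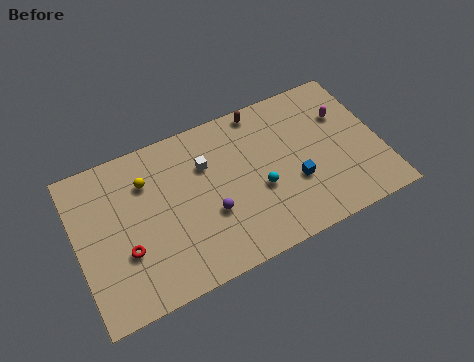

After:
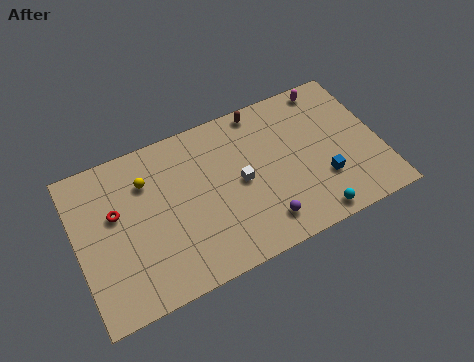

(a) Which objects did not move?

the yellow sphere and the brown capsule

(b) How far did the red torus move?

2.5

The red torus was near (2.6, 3.4) before and (2.3, 5.9) after, so it travelled √(0.3² + 2.5²) ≈ 2.5 units.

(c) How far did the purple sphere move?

3.3

The purple sphere moved from about (7.5, 3.6) to (10.3, 1.8), a distance of √(2.8² + 1.8²) ≈ 3.3.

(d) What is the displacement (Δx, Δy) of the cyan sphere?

(2.7, -2.9)

The cyan sphere was at about (10.4, 3.9) and moved to about (13.1, 1.0).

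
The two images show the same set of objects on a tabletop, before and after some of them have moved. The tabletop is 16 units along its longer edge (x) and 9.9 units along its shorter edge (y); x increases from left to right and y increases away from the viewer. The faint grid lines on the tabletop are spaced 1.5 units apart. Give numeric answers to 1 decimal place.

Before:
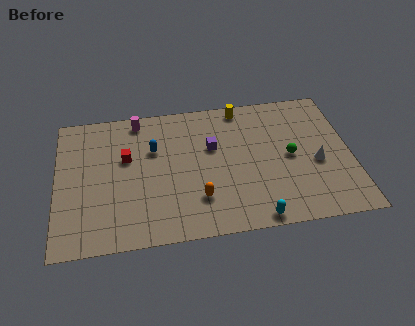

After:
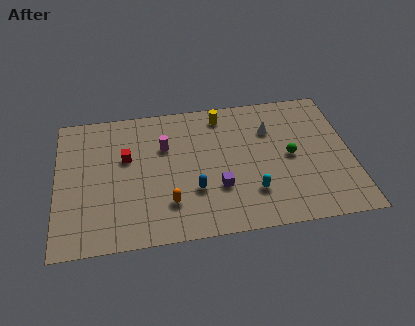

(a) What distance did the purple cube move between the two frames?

3.0

The purple cube moved from about (8.5, 6.2) to (8.7, 3.2), a distance of √(0.2² + 3.0²) ≈ 3.0.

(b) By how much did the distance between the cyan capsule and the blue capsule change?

-4.6

The distance was about 7.8 in the first image and 3.2 in the second, so they moved 4.6 units closer together.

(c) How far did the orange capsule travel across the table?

1.6

From (7.6, 2.6) to (6.0, 2.5), the orange capsule covered √(1.6² + 0.1²) ≈ 1.6 units.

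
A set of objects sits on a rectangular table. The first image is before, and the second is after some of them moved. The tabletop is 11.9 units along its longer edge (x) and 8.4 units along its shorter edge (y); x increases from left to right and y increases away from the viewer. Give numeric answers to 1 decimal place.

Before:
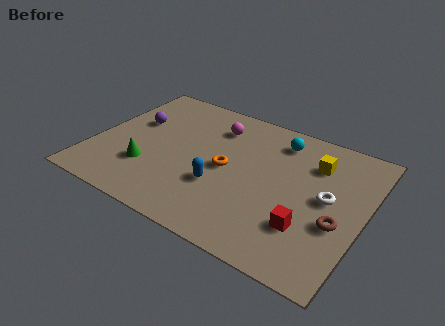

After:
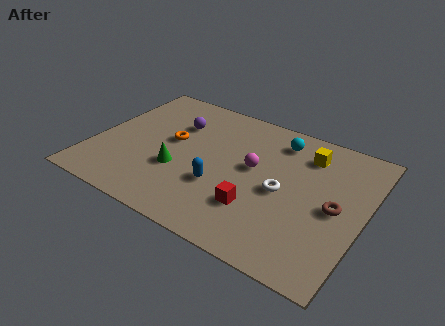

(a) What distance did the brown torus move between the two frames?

0.8

From (10.9, 3.2) to (10.7, 4.0), the brown torus covered √(0.2² + 0.8²) ≈ 0.8 units.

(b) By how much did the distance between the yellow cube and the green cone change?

-1.5

Before: roughly 7.8 units apart; after: 6.3. That's 1.5 units closer together.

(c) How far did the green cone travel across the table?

1.4

The green cone moved from about (2.6, 2.5) to (3.9, 3.0), a distance of √(1.3² + 0.5²) ≈ 1.4.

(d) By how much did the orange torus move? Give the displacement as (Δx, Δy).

(-2.6, 0.6)

From the two frames, the orange torus sits at roughly (5.9, 4.1) before and (3.3, 4.7) after.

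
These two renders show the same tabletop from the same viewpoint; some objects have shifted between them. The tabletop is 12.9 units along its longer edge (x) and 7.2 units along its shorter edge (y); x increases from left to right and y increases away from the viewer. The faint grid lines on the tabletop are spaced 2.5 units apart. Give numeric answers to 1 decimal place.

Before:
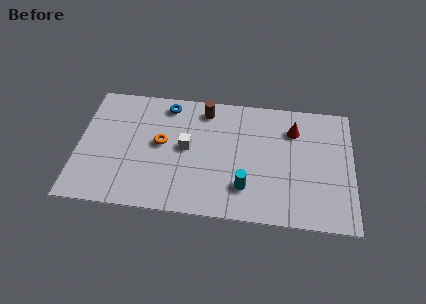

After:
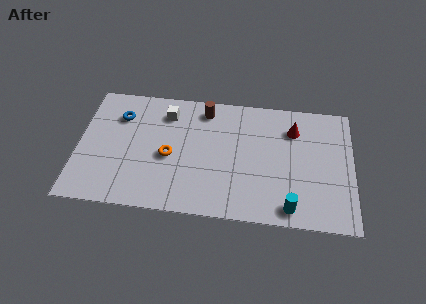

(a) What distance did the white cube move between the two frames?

2.1

From (5.1, 3.8) to (4.1, 5.7), the white cube covered √(1.0² + 1.9²) ≈ 2.1 units.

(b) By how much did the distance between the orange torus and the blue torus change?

+0.9

They were about 2.3 units apart before and 3.2 after — 0.9 units further apart.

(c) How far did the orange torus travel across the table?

0.8

The orange torus moved from about (3.9, 3.9) to (4.3, 3.2), a distance of √(0.4² + 0.7²) ≈ 0.8.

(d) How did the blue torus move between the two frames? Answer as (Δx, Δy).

(-2.2, -0.9)

The blue torus was at about (4.1, 6.2) and moved to about (1.9, 5.3).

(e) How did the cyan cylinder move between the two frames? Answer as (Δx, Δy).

(2.1, -0.9)

From the two frames, the cyan cylinder sits at roughly (7.9, 1.8) before and (10.0, 0.9) after.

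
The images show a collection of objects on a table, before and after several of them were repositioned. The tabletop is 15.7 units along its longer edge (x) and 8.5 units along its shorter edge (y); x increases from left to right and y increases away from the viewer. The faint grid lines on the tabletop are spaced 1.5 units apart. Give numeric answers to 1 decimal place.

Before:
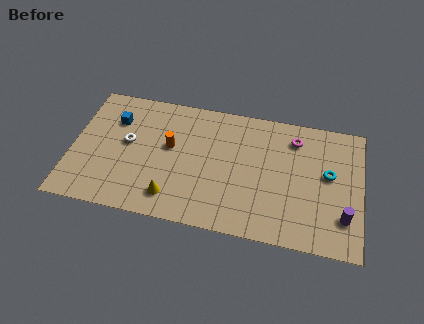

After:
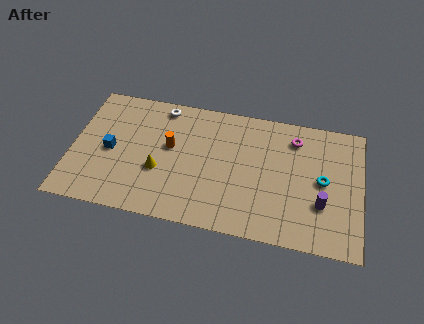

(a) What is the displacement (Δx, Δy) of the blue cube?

(-0.1, -2.1)

The blue cube started near (2.2, 6.1) and ended near (2.1, 4.0).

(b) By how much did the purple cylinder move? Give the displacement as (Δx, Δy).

(-1.2, 0.6)

The purple cylinder was at about (14.8, 2.2) and moved to about (13.6, 2.8).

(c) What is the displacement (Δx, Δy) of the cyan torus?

(-0.3, -0.5)

From the two frames, the cyan torus sits at roughly (13.9, 4.8) before and (13.6, 4.3) after.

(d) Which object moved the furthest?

the white torus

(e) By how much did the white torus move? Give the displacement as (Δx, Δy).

(1.7, 2.8)

The white torus started near (3.0, 4.7) and ended near (4.7, 7.5).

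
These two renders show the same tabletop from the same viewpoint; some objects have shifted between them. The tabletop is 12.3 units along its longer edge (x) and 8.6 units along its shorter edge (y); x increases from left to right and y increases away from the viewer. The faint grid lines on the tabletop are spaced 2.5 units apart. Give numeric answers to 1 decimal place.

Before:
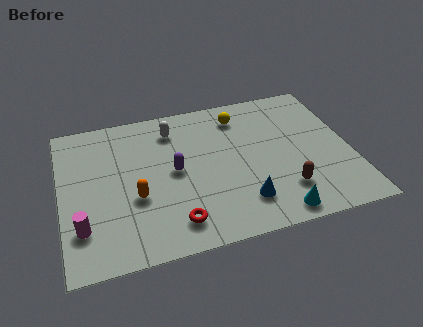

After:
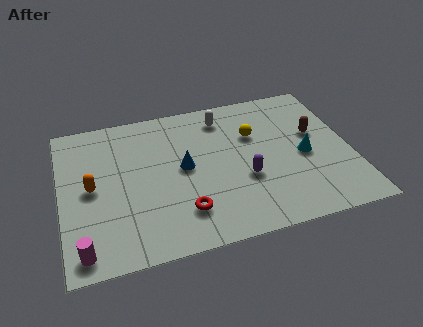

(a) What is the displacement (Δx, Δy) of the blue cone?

(-2.3, 2.6)

The blue cone was at about (7.5, 1.9) and moved to about (5.2, 4.5).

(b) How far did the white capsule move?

2.2

From (4.9, 6.9) to (7.1, 7.1), the white capsule covered √(2.2² + 0.2²) ≈ 2.2 units.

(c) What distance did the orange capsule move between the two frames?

2.1

The orange capsule was near (3.1, 3.3) before and (1.3, 4.3) after, so it travelled √(1.8² + 1.0²) ≈ 2.1 units.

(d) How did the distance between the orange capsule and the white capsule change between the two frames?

+2.4

The distance was about 4.0 in the first image and 6.4 in the second, so they moved 2.4 units further apart.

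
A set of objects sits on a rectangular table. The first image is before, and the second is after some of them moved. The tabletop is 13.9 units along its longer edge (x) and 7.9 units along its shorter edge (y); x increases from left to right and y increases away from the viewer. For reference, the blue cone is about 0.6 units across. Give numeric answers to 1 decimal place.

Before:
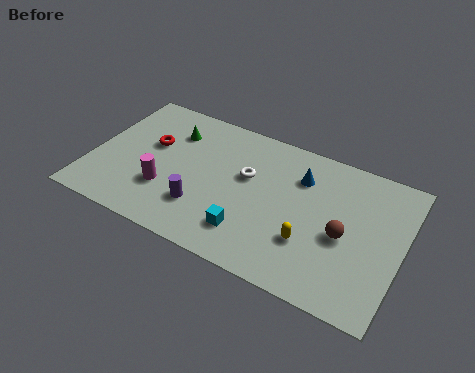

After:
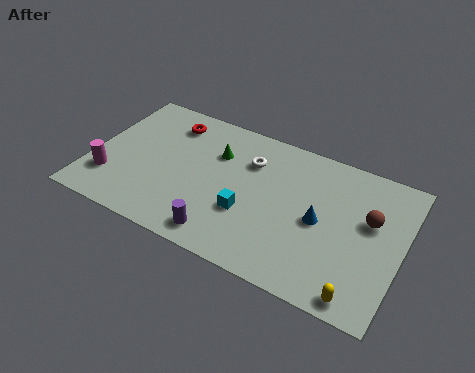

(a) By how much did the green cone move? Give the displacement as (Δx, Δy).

(2.1, -0.4)

The green cone was at about (3.3, 5.9) and moved to about (5.4, 5.5).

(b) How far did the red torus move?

1.7

The red torus moved from about (2.5, 4.8) to (3.1, 6.4), a distance of √(0.6² + 1.6²) ≈ 1.7.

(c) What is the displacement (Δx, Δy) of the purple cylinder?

(1.1, -1.1)

The purple cylinder was at about (5.2, 2.2) and moved to about (6.3, 1.1).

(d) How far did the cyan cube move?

1.0

The cyan cube was near (7.4, 1.8) before and (7.2, 2.8) after, so it travelled √(0.2² + 1.0²) ≈ 1.0 units.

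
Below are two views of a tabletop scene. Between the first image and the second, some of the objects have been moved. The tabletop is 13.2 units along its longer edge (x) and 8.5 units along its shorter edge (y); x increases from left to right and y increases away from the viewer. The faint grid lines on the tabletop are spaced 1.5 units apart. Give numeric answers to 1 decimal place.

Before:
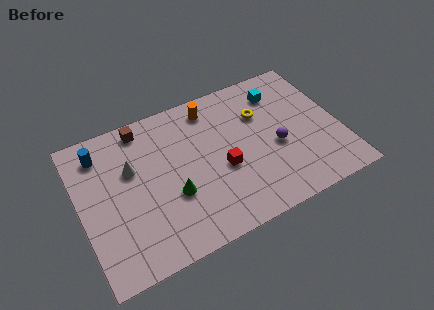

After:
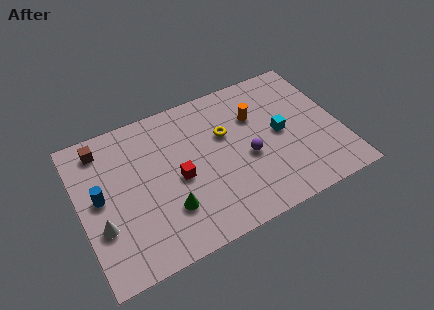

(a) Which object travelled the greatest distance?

the white cone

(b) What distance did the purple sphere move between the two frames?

1.5

From (9.9, 3.6) to (8.4, 3.6), the purple sphere covered √(1.5² + 0.0²) ≈ 1.5 units.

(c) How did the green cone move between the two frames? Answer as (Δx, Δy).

(-0.3, -0.7)

The green cone was at about (4.5, 3.1) and moved to about (4.2, 2.4).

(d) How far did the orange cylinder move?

2.5

The orange cylinder moved from about (7.0, 7.2) to (9.1, 5.8), a distance of √(2.1² + 1.4²) ≈ 2.5.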